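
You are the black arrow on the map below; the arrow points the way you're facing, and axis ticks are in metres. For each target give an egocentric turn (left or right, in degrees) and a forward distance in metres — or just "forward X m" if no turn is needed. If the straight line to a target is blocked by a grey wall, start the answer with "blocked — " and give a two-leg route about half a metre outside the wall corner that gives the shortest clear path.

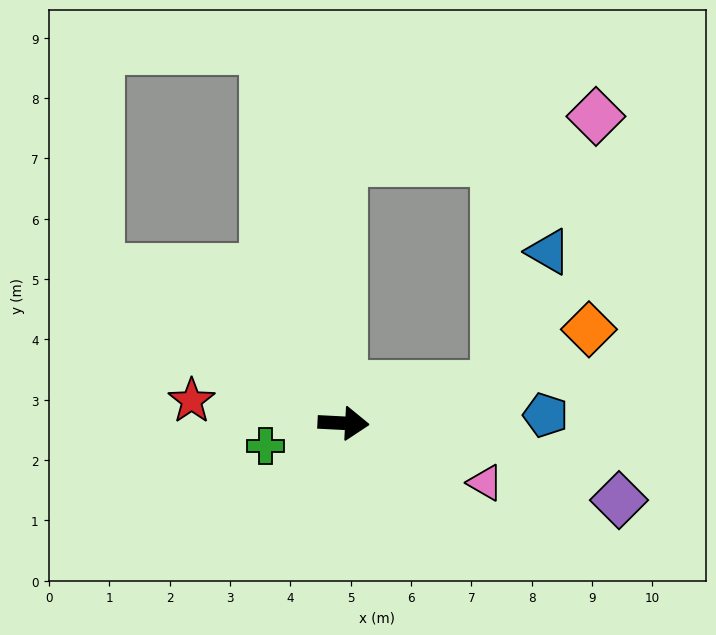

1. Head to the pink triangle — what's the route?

turn right 20°, forward 2.5 m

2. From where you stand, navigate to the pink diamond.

blocked — turn left 93°, forward 4.3 m, then turn right 80°, forward 4.3 m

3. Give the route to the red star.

turn left 175°, forward 2.5 m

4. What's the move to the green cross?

turn right 161°, forward 1.3 m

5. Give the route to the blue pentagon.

turn left 5°, forward 3.4 m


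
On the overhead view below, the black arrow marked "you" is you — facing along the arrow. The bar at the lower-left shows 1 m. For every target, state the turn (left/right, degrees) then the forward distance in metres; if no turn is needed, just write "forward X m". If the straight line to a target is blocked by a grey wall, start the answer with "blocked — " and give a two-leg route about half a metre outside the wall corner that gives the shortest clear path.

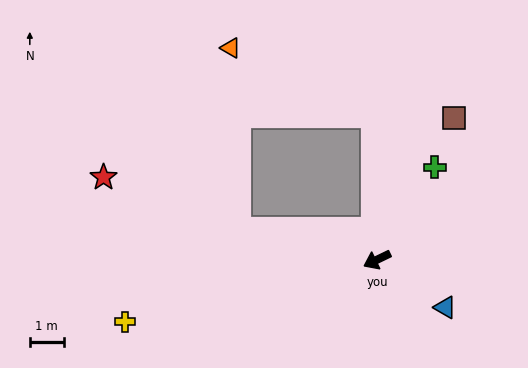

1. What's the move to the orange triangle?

blocked — turn right 115°, forward 4.3 m, then turn left 65°, forward 4.7 m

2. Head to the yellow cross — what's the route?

turn right 12°, forward 7.6 m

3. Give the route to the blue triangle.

turn left 119°, forward 2.4 m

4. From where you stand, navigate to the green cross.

turn right 148°, forward 3.2 m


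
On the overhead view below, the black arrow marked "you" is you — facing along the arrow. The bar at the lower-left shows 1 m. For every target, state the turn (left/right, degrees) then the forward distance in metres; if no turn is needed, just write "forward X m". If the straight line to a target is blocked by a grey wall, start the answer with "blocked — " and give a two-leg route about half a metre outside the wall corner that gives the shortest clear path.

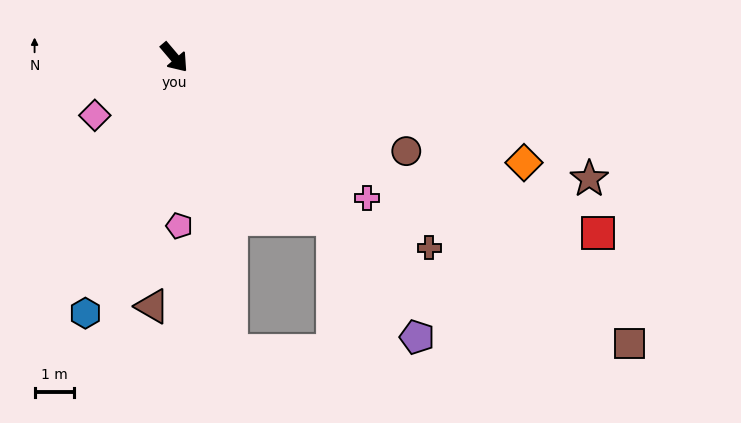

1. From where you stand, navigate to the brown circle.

turn left 28°, forward 6.4 m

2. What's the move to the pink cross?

turn left 14°, forward 6.1 m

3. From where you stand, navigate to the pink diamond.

turn right 94°, forward 2.5 m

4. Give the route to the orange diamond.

turn left 33°, forward 9.3 m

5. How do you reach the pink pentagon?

turn right 39°, forward 4.3 m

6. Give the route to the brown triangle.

turn right 45°, forward 6.4 m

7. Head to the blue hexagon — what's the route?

turn right 59°, forward 6.9 m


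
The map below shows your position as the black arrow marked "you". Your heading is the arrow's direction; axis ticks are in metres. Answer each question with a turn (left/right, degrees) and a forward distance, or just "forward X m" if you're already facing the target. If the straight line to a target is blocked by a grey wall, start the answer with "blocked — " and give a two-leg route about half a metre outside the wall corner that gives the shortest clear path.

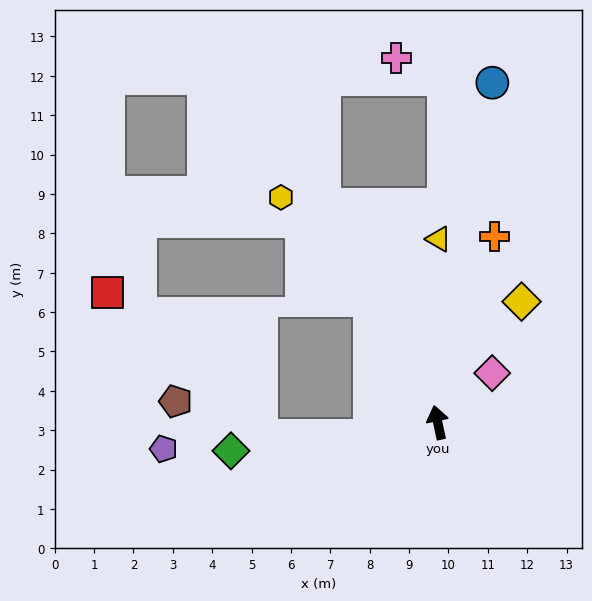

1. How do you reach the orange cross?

turn right 29°, forward 4.9 m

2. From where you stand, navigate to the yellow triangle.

turn right 12°, forward 4.7 m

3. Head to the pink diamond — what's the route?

turn right 60°, forward 1.9 m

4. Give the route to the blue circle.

turn right 21°, forward 8.7 m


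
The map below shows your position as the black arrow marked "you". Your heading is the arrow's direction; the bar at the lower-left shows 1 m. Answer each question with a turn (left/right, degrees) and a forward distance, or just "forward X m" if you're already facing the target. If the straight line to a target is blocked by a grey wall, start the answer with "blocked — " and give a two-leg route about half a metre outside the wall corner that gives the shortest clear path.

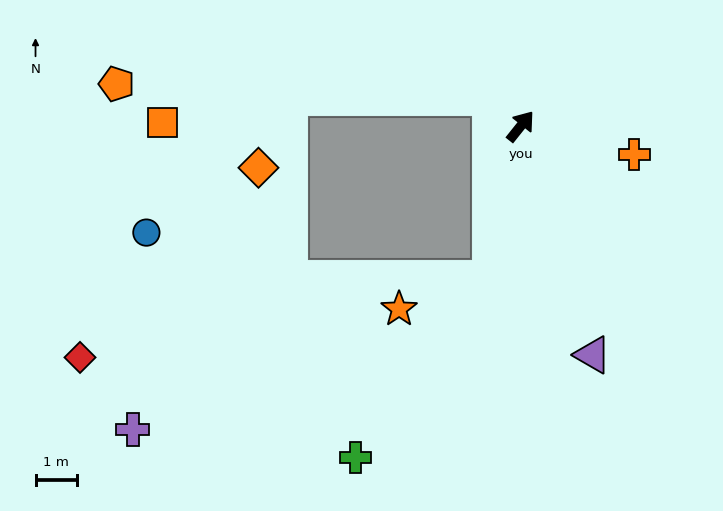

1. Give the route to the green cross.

blocked — turn right 153°, forward 3.7 m, then turn right 25°, forward 5.4 m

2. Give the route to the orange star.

blocked — turn right 153°, forward 3.7 m, then turn right 59°, forward 2.3 m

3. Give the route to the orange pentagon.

blocked — turn left 86°, forward 1.0 m, then turn left 40°, forward 9.0 m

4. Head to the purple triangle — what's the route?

turn right 124°, forward 5.8 m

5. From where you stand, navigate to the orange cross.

turn right 66°, forward 2.8 m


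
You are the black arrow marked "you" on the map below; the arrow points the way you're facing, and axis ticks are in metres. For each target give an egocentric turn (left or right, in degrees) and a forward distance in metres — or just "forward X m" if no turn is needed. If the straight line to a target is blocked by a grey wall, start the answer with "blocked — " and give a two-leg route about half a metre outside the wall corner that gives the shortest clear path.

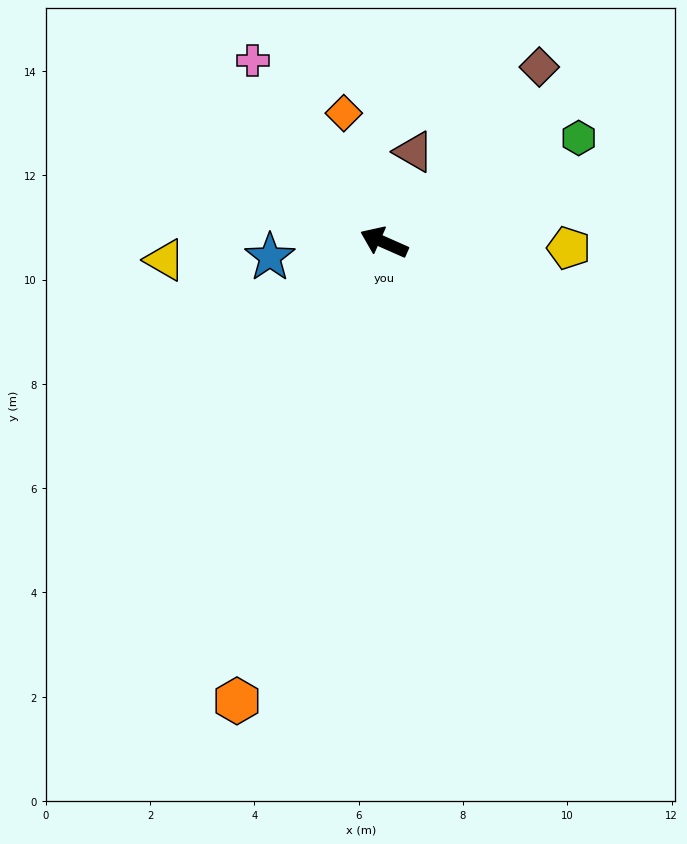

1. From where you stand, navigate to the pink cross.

turn right 30°, forward 4.3 m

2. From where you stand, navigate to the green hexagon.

turn right 128°, forward 4.2 m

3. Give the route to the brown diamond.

turn right 108°, forward 4.5 m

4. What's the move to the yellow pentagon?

turn right 158°, forward 3.5 m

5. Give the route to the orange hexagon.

turn left 96°, forward 9.2 m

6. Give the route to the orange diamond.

turn right 49°, forward 2.6 m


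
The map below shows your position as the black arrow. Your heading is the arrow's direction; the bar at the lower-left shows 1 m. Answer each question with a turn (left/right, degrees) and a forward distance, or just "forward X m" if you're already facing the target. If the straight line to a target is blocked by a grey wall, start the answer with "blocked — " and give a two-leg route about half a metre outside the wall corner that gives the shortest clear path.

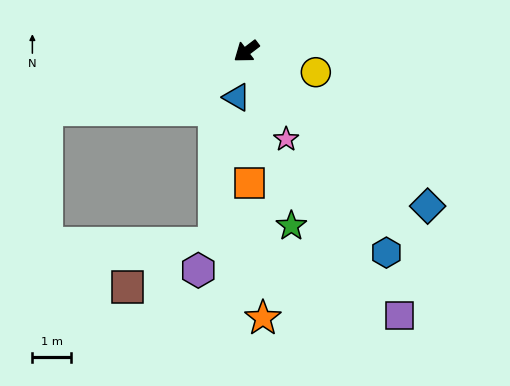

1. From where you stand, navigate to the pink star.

turn left 77°, forward 2.5 m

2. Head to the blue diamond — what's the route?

turn left 102°, forward 6.2 m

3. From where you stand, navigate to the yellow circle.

turn left 126°, forward 1.9 m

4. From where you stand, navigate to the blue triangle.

turn left 41°, forward 1.2 m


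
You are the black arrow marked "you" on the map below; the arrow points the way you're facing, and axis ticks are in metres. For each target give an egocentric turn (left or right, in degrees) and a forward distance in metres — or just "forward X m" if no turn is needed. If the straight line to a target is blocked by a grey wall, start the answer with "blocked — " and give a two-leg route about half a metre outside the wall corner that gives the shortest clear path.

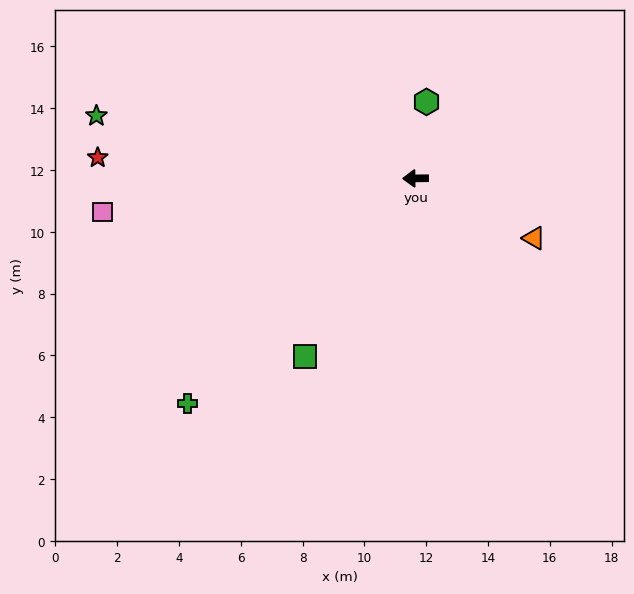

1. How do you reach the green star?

turn right 12°, forward 10.5 m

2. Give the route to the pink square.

turn left 5°, forward 10.2 m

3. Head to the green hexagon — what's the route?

turn right 99°, forward 2.5 m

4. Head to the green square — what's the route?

turn left 58°, forward 6.8 m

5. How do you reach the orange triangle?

turn left 153°, forward 4.3 m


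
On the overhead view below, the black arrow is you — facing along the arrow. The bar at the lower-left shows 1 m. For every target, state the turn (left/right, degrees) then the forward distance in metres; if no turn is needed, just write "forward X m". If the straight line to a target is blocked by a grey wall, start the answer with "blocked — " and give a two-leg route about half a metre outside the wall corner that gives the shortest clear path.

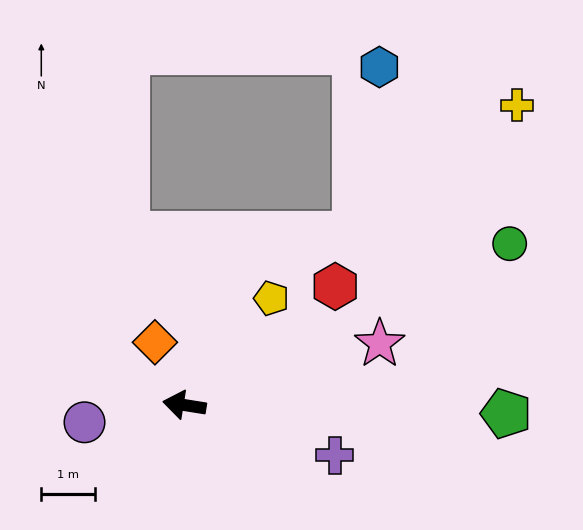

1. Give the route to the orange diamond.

turn right 56°, forward 1.3 m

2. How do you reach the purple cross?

turn left 171°, forward 3.0 m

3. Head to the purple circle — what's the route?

turn left 19°, forward 1.9 m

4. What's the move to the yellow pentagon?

turn right 120°, forward 2.6 m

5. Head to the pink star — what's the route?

turn right 153°, forward 3.8 m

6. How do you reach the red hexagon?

turn right 133°, forward 3.6 m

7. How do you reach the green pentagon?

turn right 172°, forward 6.0 m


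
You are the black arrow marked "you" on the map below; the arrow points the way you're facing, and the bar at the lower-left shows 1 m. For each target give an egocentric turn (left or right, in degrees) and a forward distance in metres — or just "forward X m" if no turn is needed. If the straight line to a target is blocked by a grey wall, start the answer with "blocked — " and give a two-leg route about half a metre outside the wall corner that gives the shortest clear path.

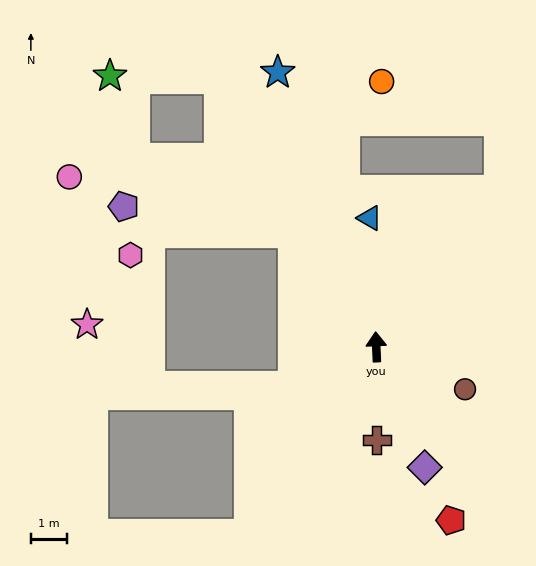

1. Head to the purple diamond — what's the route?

turn right 161°, forward 3.6 m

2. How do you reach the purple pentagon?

blocked — turn left 33°, forward 3.9 m, then turn left 46°, forward 4.7 m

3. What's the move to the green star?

blocked — turn left 28°, forward 8.5 m, then turn left 58°, forward 3.0 m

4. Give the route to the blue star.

turn left 17°, forward 8.0 m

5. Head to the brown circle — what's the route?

turn right 118°, forward 2.7 m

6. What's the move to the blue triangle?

forward 3.5 m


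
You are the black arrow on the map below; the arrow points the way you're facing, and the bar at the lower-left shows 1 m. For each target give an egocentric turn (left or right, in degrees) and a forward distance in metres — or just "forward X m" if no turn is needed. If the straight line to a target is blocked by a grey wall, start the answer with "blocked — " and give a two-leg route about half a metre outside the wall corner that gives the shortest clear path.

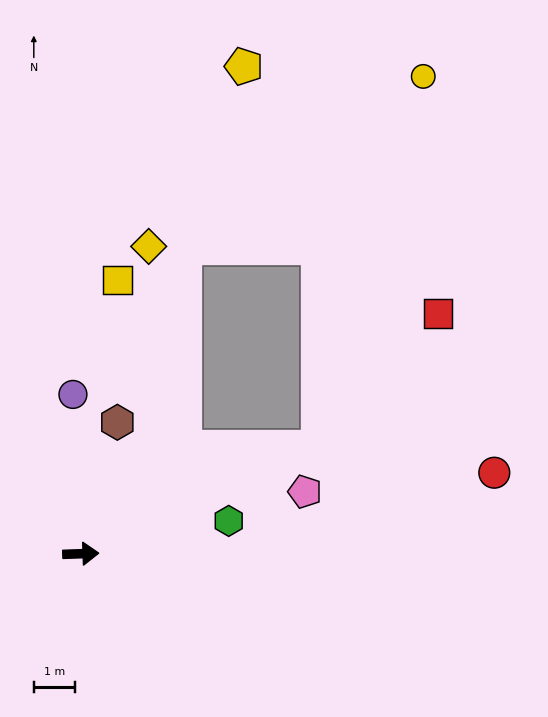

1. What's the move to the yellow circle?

blocked — turn left 22°, forward 6.3 m, then turn left 50°, forward 9.3 m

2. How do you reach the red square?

blocked — turn left 22°, forward 6.3 m, then turn left 24°, forward 4.3 m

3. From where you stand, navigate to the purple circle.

turn left 91°, forward 3.8 m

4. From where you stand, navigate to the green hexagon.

turn left 11°, forward 3.6 m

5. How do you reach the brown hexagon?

turn left 73°, forward 3.3 m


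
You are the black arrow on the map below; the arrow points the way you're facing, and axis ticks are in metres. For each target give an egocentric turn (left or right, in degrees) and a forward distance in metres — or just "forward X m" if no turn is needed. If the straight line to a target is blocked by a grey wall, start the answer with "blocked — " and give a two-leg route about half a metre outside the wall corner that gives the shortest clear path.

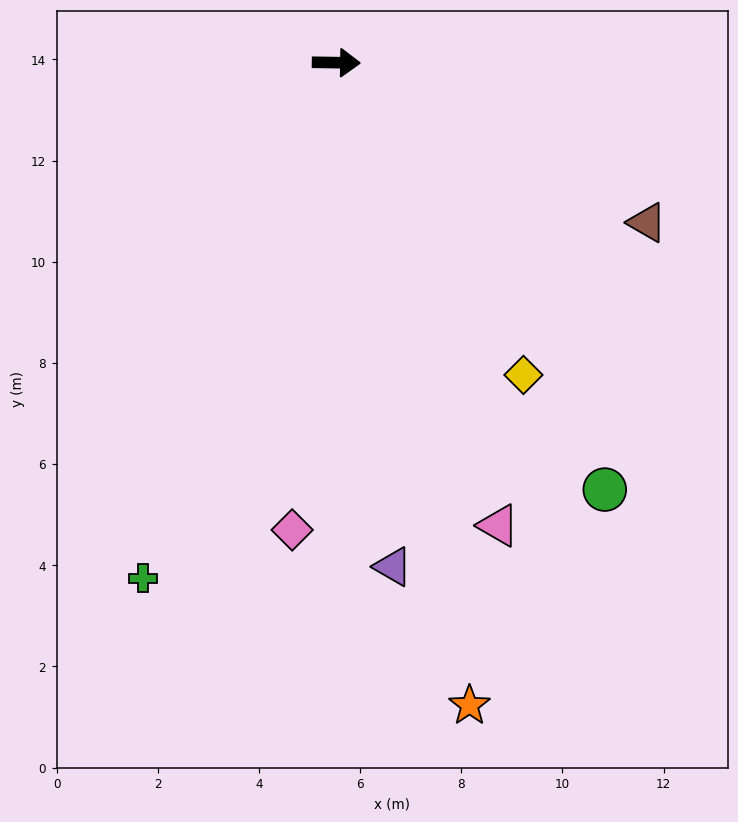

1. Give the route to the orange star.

turn right 77°, forward 13.0 m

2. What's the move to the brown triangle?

turn right 26°, forward 6.9 m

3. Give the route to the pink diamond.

turn right 94°, forward 9.3 m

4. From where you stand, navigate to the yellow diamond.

turn right 58°, forward 7.2 m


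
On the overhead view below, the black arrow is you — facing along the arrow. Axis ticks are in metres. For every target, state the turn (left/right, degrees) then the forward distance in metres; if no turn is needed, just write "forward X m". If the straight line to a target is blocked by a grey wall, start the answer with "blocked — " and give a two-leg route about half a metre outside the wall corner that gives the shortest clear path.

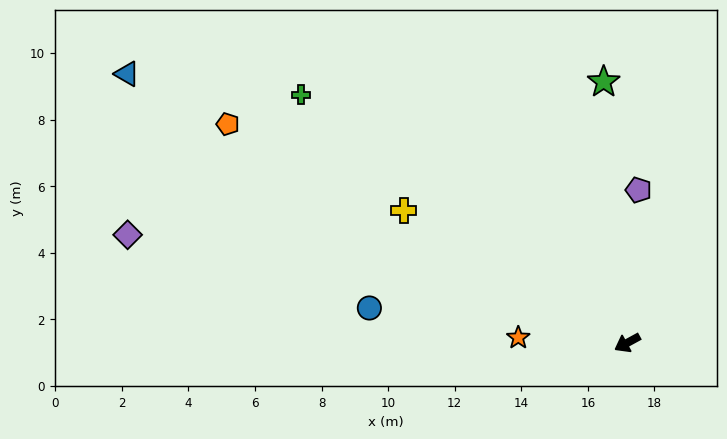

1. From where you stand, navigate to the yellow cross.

turn right 59°, forward 7.8 m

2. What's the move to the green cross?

turn right 66°, forward 12.3 m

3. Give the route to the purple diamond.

turn right 41°, forward 15.4 m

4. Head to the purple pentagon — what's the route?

turn right 123°, forward 4.6 m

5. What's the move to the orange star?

turn right 31°, forward 3.3 m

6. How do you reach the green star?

turn right 113°, forward 7.9 m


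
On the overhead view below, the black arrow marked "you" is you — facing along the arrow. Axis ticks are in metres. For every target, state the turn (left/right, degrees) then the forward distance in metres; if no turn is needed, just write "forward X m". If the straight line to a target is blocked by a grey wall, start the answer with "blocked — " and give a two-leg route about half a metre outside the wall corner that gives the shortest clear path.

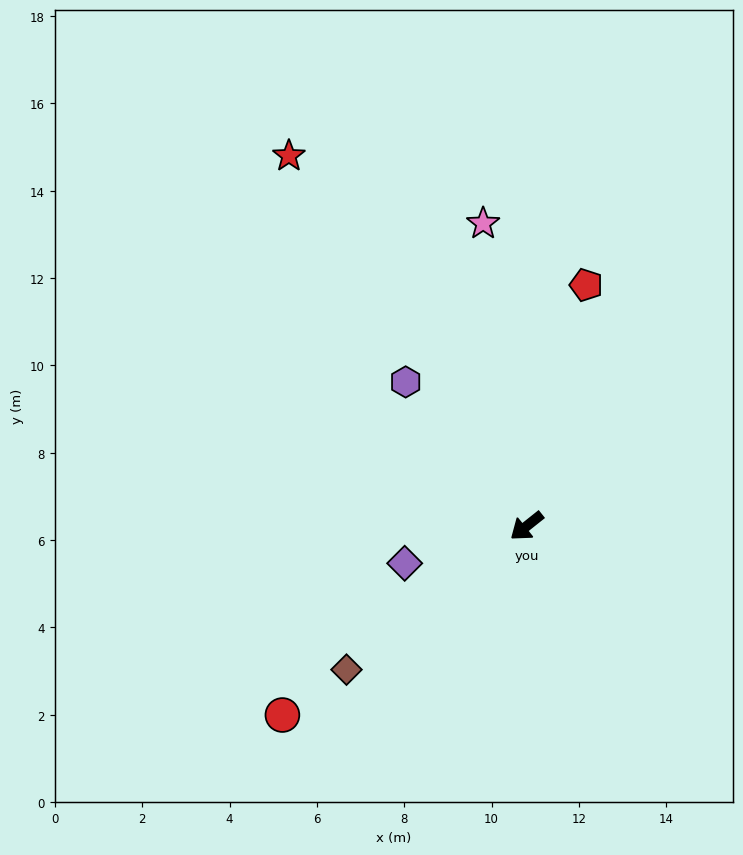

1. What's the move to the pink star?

turn right 120°, forward 7.0 m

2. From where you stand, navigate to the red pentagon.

turn right 142°, forward 5.7 m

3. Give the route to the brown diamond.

forward 5.3 m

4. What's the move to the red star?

turn right 96°, forward 10.1 m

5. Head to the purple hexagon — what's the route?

turn right 89°, forward 4.3 m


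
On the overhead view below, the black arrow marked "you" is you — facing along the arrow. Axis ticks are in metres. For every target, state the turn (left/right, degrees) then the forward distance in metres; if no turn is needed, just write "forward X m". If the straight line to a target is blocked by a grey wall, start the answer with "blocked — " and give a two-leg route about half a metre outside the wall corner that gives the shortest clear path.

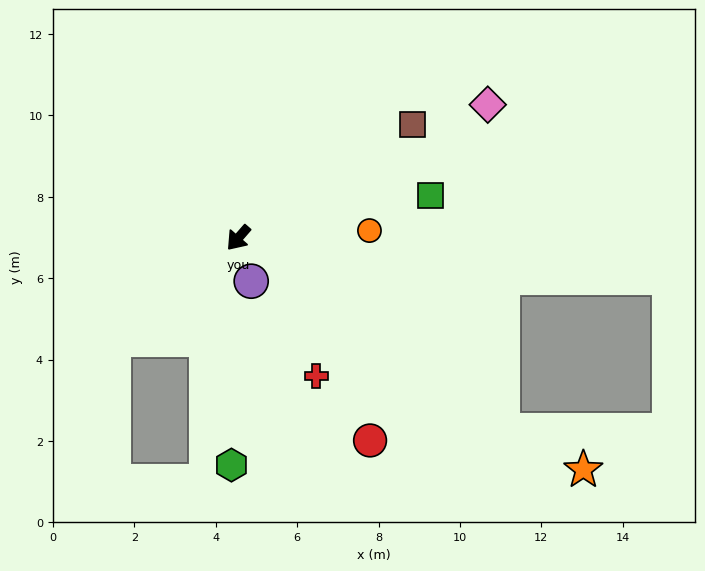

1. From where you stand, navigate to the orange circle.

turn left 134°, forward 3.2 m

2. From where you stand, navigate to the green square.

turn left 143°, forward 4.8 m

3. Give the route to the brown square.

turn left 164°, forward 5.1 m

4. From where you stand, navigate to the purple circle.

turn left 58°, forward 1.1 m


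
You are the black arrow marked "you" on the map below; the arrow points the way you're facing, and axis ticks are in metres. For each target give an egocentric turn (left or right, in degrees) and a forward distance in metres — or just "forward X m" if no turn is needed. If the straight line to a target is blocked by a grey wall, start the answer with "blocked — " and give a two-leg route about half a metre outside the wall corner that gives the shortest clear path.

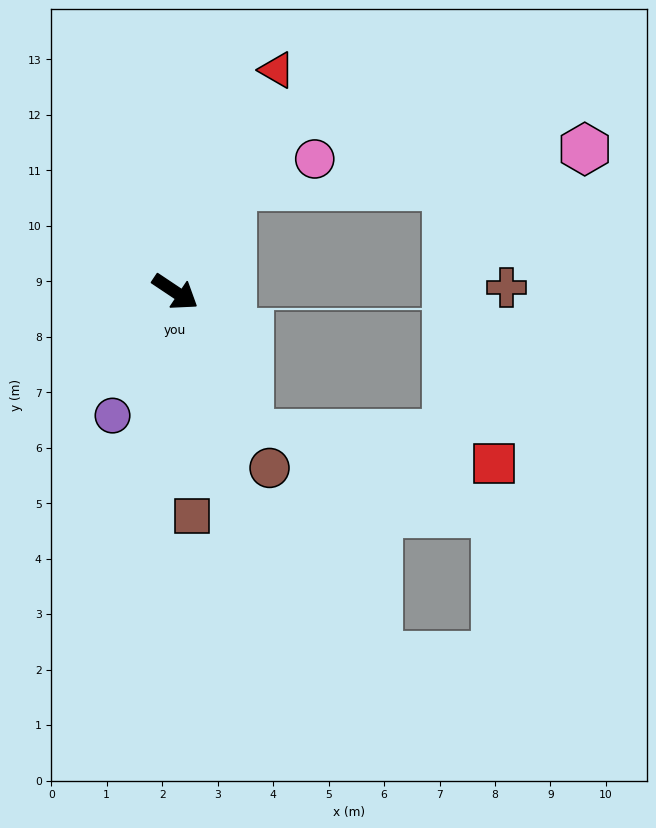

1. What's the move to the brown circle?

turn right 28°, forward 3.6 m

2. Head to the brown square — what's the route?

turn right 52°, forward 4.1 m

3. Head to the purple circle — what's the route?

turn right 83°, forward 2.5 m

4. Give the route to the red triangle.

turn left 99°, forward 4.4 m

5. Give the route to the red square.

blocked — turn right 28°, forward 2.9 m, then turn left 55°, forward 4.4 m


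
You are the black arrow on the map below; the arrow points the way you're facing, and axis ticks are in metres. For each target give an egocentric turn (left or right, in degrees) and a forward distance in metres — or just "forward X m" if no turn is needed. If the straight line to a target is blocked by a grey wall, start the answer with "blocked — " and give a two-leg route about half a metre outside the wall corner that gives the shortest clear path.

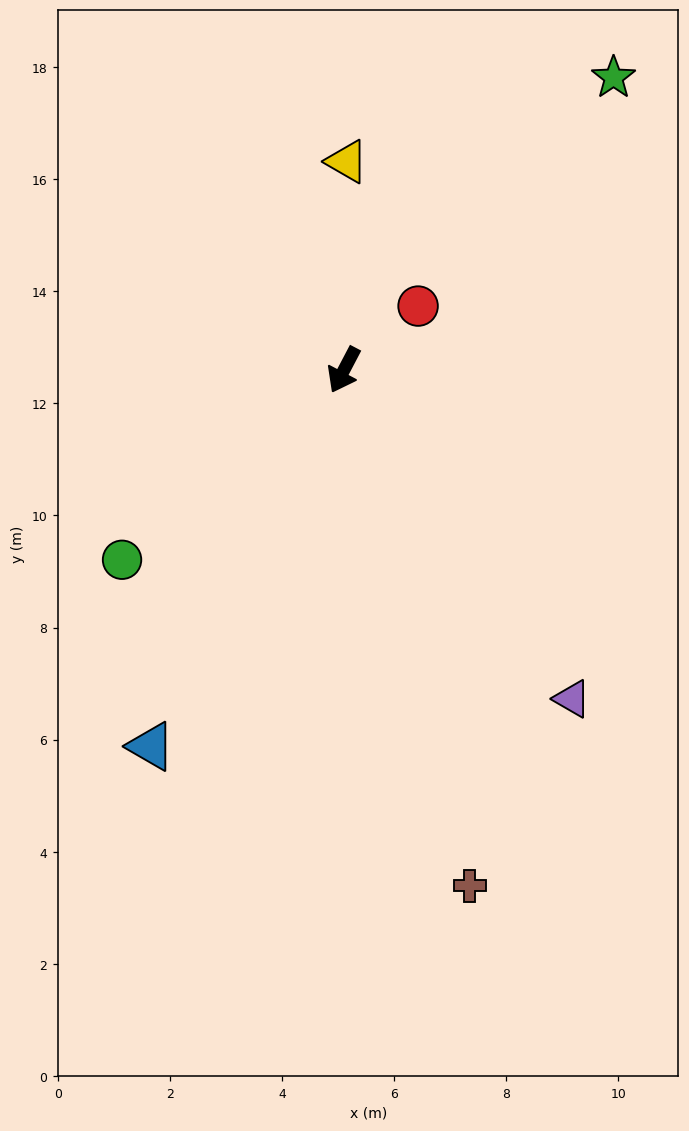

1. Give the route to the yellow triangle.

turn right 153°, forward 3.7 m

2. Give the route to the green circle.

turn right 22°, forward 5.2 m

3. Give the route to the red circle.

turn left 158°, forward 1.7 m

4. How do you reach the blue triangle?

forward 7.6 m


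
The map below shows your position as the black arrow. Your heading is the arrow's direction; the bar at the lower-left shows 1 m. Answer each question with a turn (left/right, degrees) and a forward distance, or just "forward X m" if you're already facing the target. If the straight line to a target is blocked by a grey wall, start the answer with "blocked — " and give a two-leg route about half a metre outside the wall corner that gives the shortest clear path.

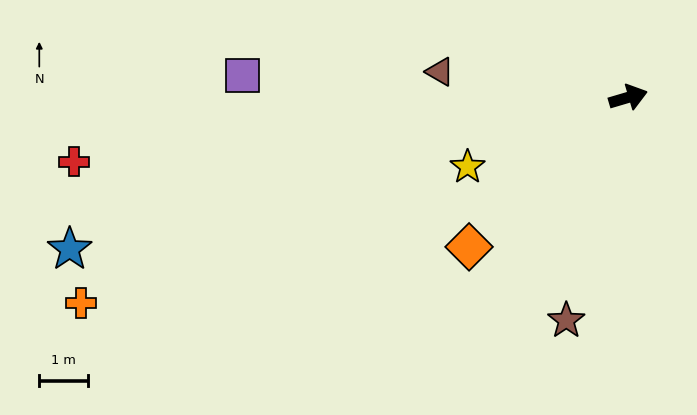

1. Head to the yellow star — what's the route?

turn right 173°, forward 3.6 m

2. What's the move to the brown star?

turn right 122°, forward 4.8 m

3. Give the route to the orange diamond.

turn right 153°, forward 4.5 m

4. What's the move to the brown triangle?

turn left 156°, forward 3.9 m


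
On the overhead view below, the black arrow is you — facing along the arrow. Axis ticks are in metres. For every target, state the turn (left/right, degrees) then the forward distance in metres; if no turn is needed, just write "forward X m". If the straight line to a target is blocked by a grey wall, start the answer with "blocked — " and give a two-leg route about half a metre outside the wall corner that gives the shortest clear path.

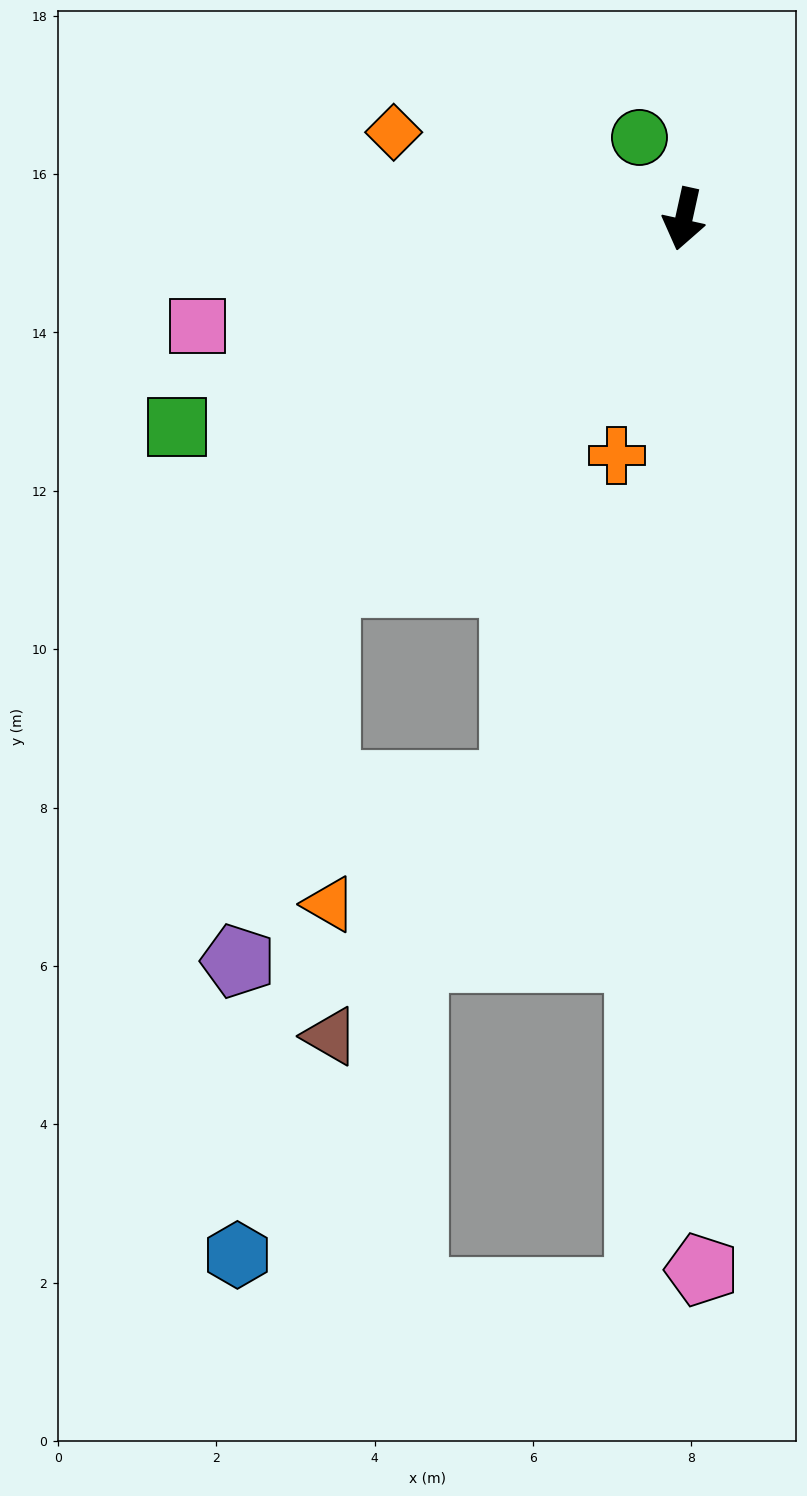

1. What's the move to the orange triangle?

blocked — turn right 32°, forward 6.4 m, then turn left 45°, forward 4.1 m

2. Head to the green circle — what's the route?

turn right 139°, forward 1.2 m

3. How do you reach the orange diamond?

turn right 94°, forward 3.8 m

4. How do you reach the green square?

turn right 55°, forward 6.9 m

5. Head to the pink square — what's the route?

turn right 65°, forward 6.3 m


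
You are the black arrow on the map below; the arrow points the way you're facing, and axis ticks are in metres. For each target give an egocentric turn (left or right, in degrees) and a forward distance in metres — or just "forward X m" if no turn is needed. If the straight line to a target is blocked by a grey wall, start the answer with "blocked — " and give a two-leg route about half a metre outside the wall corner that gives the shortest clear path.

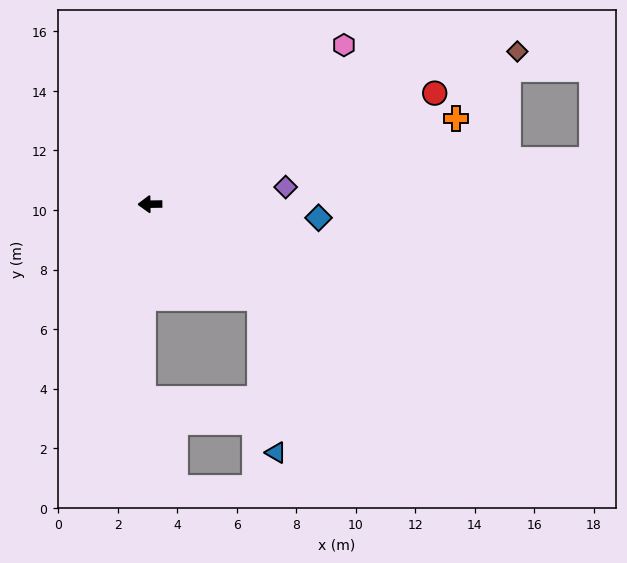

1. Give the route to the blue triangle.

blocked — turn left 138°, forward 4.8 m, then turn right 43°, forward 5.2 m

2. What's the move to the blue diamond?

turn left 175°, forward 5.7 m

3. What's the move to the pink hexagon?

turn right 141°, forward 8.4 m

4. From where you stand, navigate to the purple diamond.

turn right 174°, forward 4.6 m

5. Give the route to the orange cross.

turn right 165°, forward 10.7 m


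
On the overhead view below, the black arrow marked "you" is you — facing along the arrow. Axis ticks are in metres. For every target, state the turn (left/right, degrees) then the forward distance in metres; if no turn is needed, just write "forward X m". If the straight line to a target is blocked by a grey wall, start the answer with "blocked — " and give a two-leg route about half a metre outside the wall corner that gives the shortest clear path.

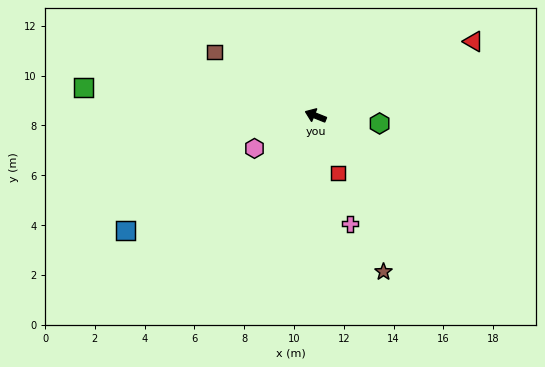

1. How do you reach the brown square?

turn right 10°, forward 4.8 m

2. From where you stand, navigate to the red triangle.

turn right 133°, forward 7.0 m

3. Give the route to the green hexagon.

turn right 165°, forward 2.6 m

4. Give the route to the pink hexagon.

turn left 50°, forward 2.8 m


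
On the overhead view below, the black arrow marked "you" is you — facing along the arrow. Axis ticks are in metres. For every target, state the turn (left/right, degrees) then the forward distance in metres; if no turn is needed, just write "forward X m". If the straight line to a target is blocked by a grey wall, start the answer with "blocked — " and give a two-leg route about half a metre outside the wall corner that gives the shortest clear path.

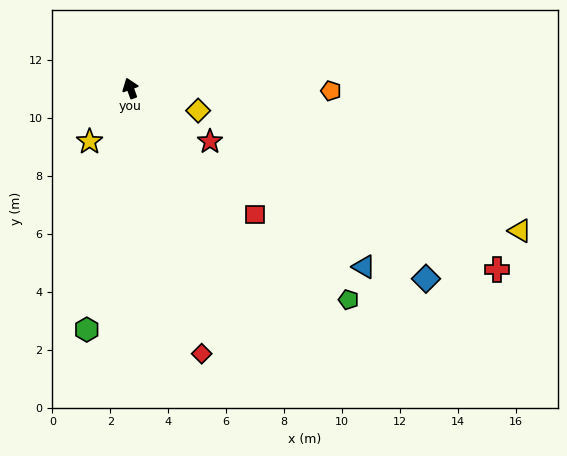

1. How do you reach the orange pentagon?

turn right 111°, forward 6.9 m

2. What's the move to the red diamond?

turn left 175°, forward 9.5 m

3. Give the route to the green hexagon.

turn left 150°, forward 8.5 m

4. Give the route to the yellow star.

turn left 123°, forward 2.3 m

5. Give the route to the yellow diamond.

turn right 128°, forward 2.5 m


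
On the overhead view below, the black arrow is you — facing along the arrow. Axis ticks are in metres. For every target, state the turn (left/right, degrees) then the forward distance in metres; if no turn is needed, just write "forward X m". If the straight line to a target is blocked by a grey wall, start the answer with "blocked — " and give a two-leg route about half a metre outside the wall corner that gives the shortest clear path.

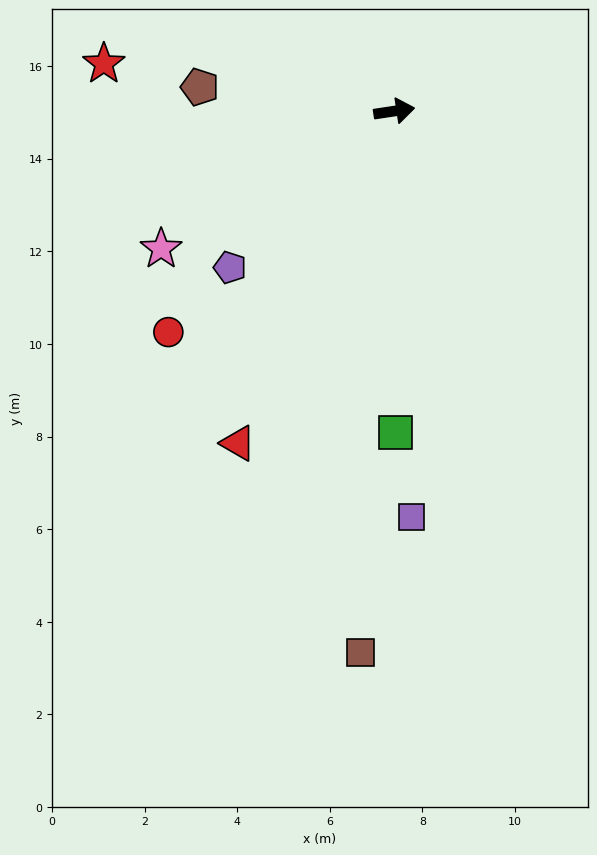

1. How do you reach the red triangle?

turn right 124°, forward 7.9 m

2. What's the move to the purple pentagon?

turn right 145°, forward 4.9 m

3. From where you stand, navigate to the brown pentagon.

turn left 164°, forward 4.2 m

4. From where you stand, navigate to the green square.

turn right 98°, forward 6.9 m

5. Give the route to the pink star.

turn right 158°, forward 5.8 m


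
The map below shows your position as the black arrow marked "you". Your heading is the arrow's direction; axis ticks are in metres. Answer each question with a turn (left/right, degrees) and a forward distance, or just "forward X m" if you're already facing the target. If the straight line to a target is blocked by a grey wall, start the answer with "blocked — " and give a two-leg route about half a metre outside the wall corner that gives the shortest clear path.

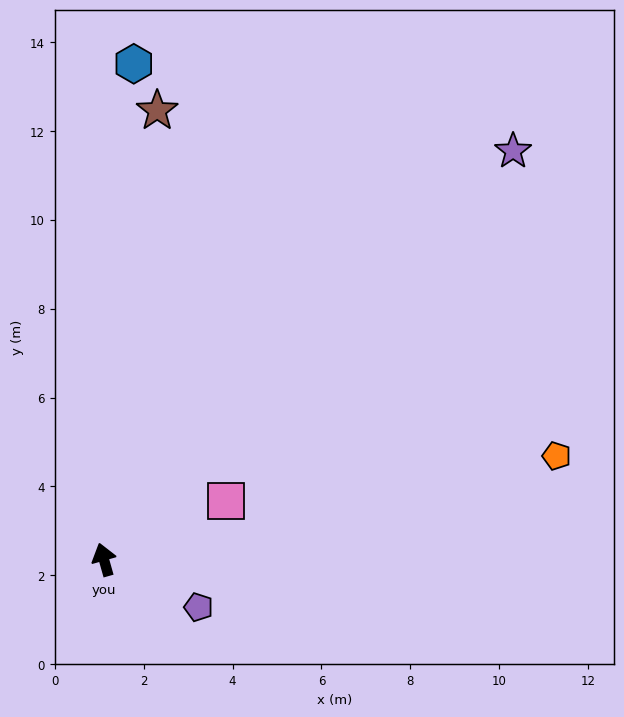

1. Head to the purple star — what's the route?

turn right 61°, forward 13.0 m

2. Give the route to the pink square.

turn right 80°, forward 3.1 m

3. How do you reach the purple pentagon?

turn right 133°, forward 2.4 m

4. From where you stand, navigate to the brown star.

turn right 23°, forward 10.2 m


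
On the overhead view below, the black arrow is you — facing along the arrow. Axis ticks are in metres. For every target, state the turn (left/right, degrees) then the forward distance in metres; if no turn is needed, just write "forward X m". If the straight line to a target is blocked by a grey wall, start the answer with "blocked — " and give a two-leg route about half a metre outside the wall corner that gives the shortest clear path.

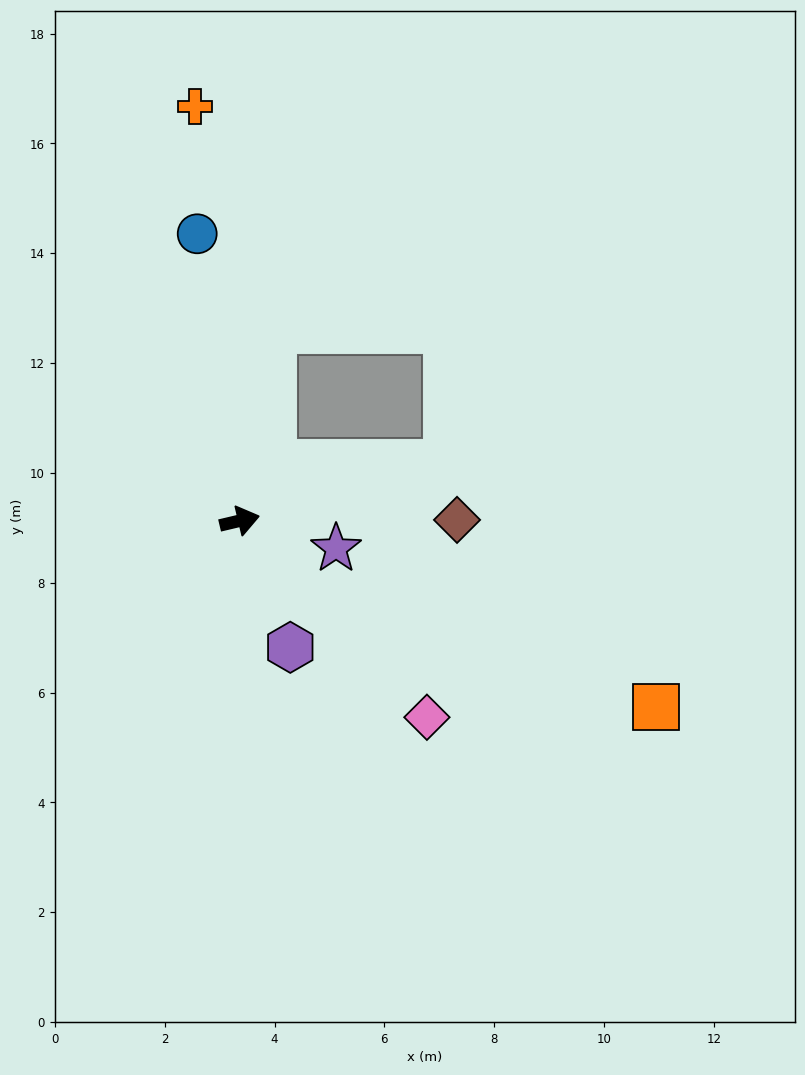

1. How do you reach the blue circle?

turn left 85°, forward 5.3 m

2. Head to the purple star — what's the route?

turn right 29°, forward 1.8 m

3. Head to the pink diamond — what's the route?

turn right 60°, forward 4.9 m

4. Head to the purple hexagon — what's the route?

turn right 81°, forward 2.5 m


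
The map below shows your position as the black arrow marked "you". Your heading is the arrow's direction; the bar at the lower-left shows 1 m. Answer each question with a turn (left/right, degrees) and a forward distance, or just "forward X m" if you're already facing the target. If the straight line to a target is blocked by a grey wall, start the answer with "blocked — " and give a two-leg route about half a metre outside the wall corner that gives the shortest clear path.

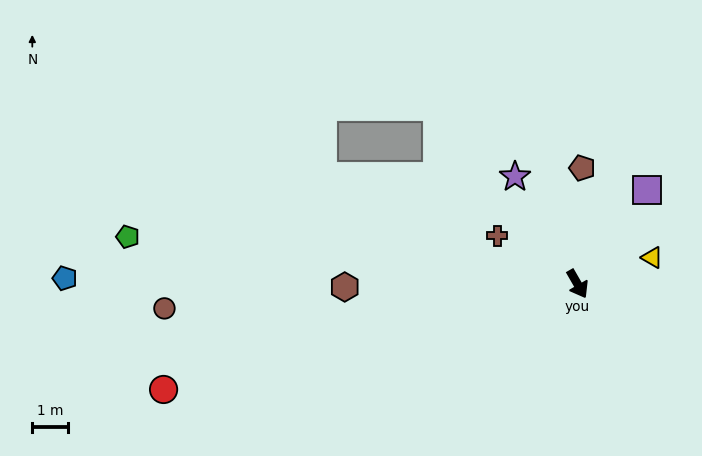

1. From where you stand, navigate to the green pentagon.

turn right 126°, forward 12.7 m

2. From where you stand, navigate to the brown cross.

turn right 151°, forward 2.6 m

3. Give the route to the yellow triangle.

turn left 80°, forward 2.2 m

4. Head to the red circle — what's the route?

turn right 106°, forward 12.0 m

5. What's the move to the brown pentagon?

turn left 148°, forward 3.3 m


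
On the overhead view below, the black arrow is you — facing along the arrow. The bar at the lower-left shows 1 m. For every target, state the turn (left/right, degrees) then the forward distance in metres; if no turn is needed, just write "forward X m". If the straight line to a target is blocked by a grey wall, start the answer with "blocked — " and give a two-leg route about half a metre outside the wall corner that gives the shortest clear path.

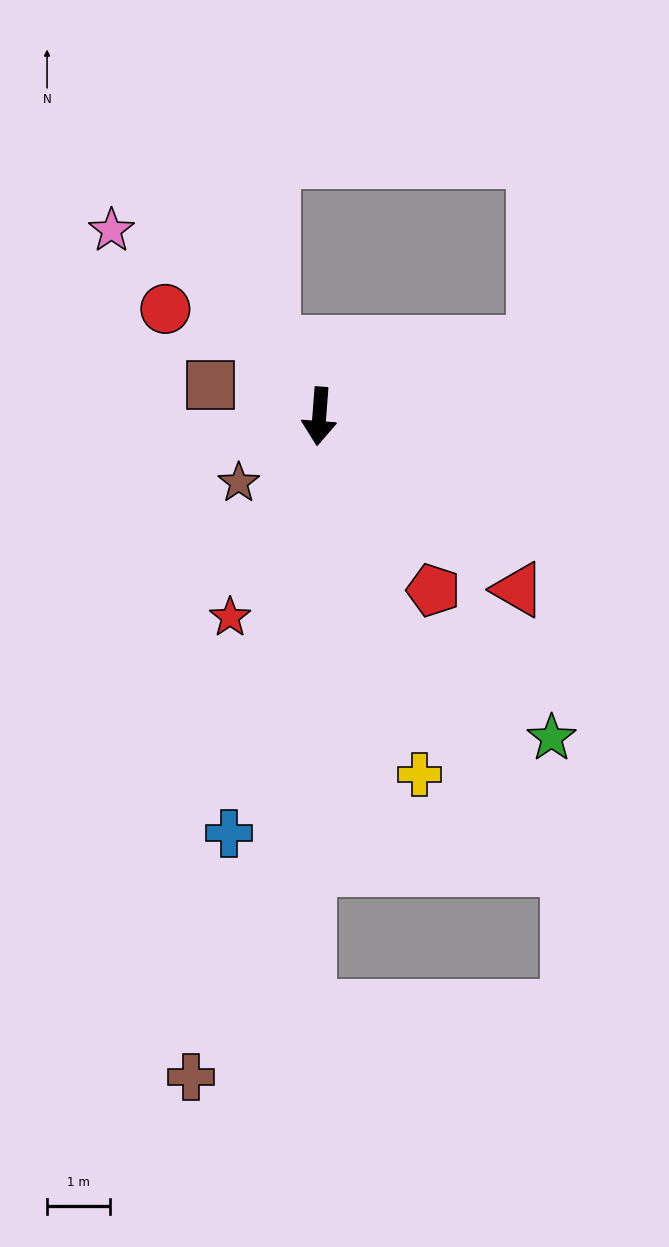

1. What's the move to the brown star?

turn right 46°, forward 1.7 m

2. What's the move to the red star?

turn right 20°, forward 3.5 m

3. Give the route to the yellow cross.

turn left 20°, forward 5.9 m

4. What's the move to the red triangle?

turn left 53°, forward 4.2 m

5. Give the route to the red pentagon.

turn left 38°, forward 3.3 m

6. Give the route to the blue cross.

turn right 8°, forward 6.8 m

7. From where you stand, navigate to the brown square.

turn right 102°, forward 1.8 m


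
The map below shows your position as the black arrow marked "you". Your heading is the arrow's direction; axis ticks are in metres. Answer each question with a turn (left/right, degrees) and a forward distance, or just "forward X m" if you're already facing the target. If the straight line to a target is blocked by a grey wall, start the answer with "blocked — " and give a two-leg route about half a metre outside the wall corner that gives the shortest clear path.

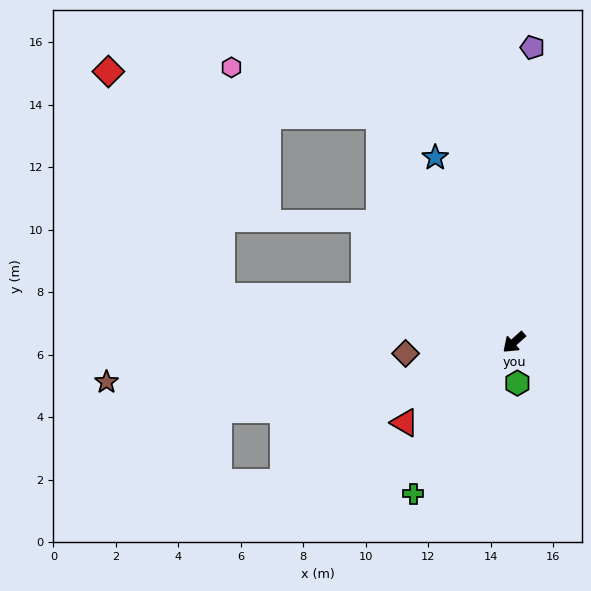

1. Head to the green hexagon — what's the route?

turn left 53°, forward 1.3 m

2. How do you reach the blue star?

turn right 109°, forward 6.4 m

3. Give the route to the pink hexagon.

blocked — turn right 101°, forward 8.4 m, then turn left 41°, forward 5.0 m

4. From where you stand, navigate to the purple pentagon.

turn right 136°, forward 9.5 m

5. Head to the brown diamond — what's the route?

turn right 36°, forward 3.5 m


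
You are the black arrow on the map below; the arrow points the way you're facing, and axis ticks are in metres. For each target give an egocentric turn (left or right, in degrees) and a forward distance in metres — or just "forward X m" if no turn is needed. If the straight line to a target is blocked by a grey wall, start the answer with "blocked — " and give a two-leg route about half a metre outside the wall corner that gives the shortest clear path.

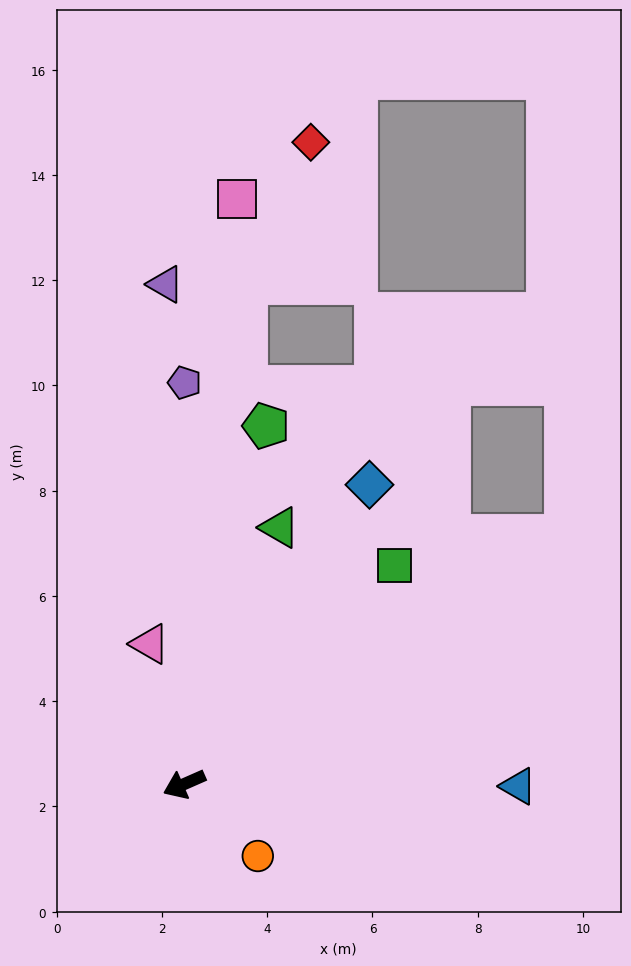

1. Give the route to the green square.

turn right 158°, forward 5.8 m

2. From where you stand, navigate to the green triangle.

turn right 134°, forward 5.2 m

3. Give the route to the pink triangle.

turn right 100°, forward 2.7 m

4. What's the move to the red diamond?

blocked — turn right 121°, forward 9.6 m, then turn right 18°, forward 2.9 m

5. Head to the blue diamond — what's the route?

turn right 145°, forward 6.7 m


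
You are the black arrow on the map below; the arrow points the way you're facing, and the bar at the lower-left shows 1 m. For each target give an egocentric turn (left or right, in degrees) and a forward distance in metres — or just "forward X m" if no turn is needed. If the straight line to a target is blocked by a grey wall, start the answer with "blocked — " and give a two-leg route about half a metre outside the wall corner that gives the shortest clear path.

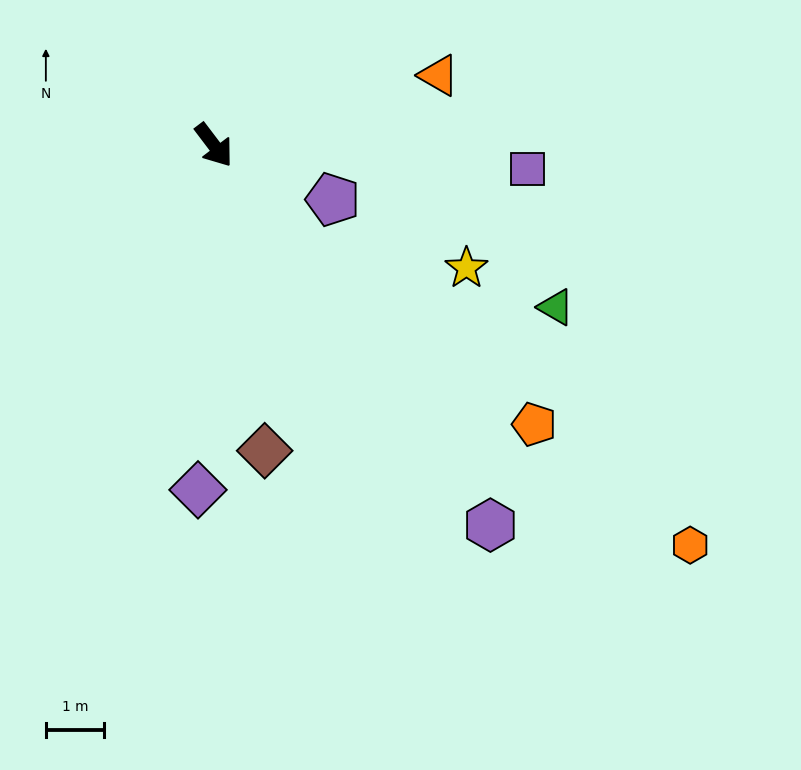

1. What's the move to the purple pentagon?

turn left 28°, forward 2.2 m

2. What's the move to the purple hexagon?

forward 8.1 m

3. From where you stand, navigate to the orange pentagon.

turn left 12°, forward 7.3 m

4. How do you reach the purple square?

turn left 48°, forward 5.4 m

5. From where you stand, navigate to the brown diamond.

turn right 28°, forward 5.3 m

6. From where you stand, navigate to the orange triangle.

turn left 70°, forward 4.1 m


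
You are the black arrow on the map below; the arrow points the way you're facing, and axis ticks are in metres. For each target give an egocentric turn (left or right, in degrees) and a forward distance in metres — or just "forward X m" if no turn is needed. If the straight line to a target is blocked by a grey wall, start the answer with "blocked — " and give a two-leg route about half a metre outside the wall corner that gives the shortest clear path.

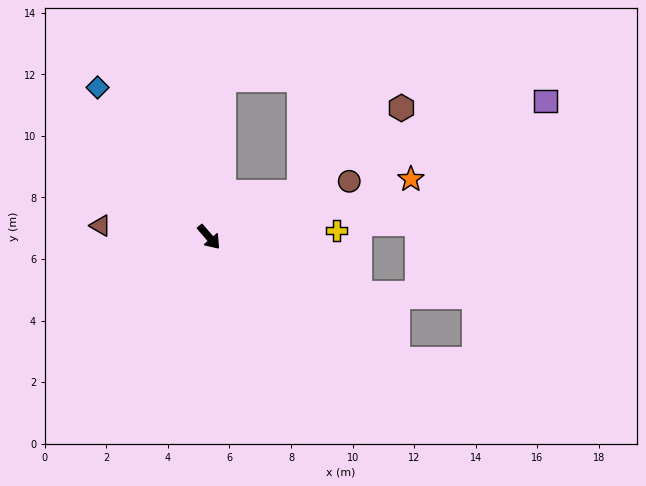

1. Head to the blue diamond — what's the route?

turn left 176°, forward 6.1 m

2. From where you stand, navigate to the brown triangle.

turn right 137°, forward 3.5 m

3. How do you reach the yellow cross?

turn left 52°, forward 4.1 m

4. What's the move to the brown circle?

turn left 71°, forward 4.9 m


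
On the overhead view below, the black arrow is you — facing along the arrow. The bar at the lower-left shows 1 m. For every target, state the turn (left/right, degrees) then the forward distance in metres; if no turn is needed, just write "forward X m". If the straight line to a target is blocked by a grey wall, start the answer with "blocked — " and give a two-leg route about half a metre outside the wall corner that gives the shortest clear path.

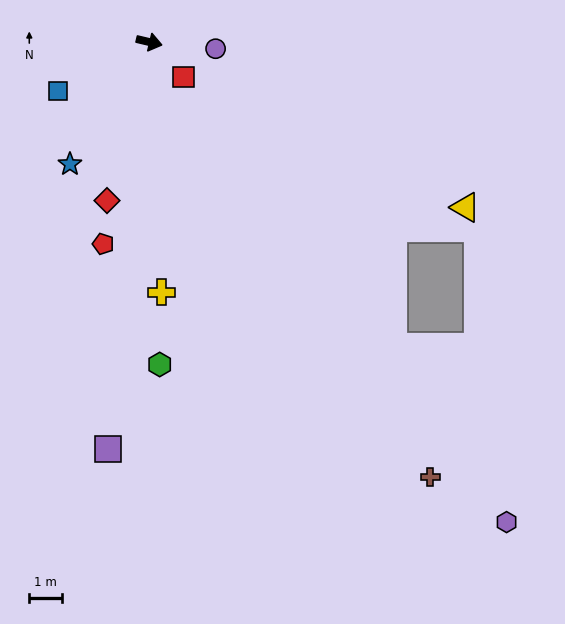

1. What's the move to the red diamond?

turn right 92°, forward 5.0 m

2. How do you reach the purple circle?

turn left 8°, forward 2.0 m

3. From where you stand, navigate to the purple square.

turn right 82°, forward 12.4 m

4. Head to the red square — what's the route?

turn right 32°, forward 1.5 m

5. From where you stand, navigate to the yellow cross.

turn right 74°, forward 7.6 m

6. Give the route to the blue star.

turn right 110°, forward 4.4 m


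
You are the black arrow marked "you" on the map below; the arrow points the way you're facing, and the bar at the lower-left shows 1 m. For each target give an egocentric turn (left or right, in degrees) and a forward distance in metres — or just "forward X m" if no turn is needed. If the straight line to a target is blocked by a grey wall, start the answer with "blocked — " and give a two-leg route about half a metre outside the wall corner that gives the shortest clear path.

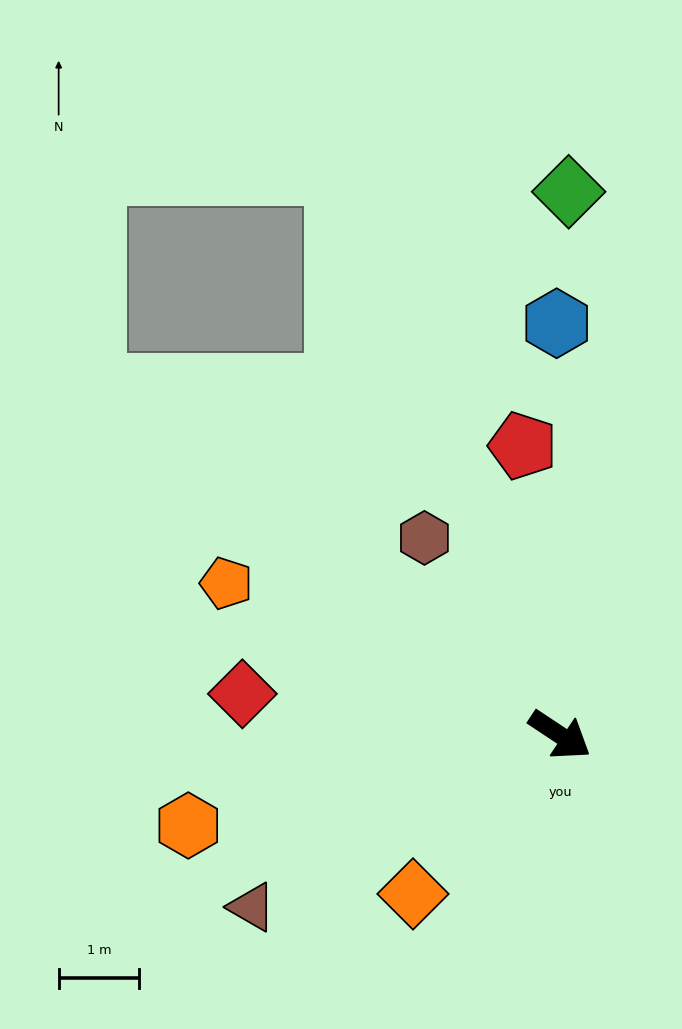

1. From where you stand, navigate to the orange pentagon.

turn right 171°, forward 4.5 m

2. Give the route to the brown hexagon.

turn left 158°, forward 3.0 m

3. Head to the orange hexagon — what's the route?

turn right 133°, forward 4.7 m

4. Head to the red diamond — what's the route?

turn right 154°, forward 4.0 m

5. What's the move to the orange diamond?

turn right 99°, forward 2.7 m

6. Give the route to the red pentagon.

turn left 131°, forward 3.6 m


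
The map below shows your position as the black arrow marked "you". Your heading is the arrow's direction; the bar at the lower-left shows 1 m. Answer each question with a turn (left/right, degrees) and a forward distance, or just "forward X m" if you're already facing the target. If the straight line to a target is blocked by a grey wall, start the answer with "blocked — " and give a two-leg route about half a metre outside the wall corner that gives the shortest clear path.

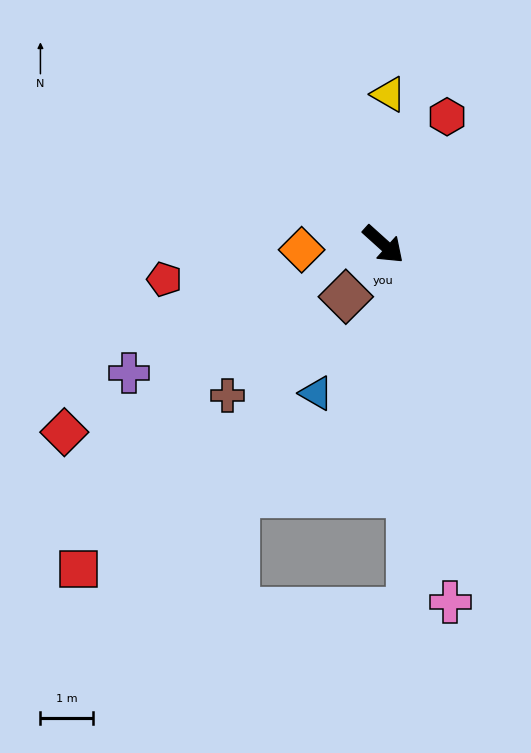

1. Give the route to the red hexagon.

turn left 105°, forward 2.7 m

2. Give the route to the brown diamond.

turn right 84°, forward 1.2 m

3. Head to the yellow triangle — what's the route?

turn left 130°, forward 2.9 m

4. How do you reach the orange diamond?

turn right 134°, forward 1.6 m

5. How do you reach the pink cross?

turn right 37°, forward 7.0 m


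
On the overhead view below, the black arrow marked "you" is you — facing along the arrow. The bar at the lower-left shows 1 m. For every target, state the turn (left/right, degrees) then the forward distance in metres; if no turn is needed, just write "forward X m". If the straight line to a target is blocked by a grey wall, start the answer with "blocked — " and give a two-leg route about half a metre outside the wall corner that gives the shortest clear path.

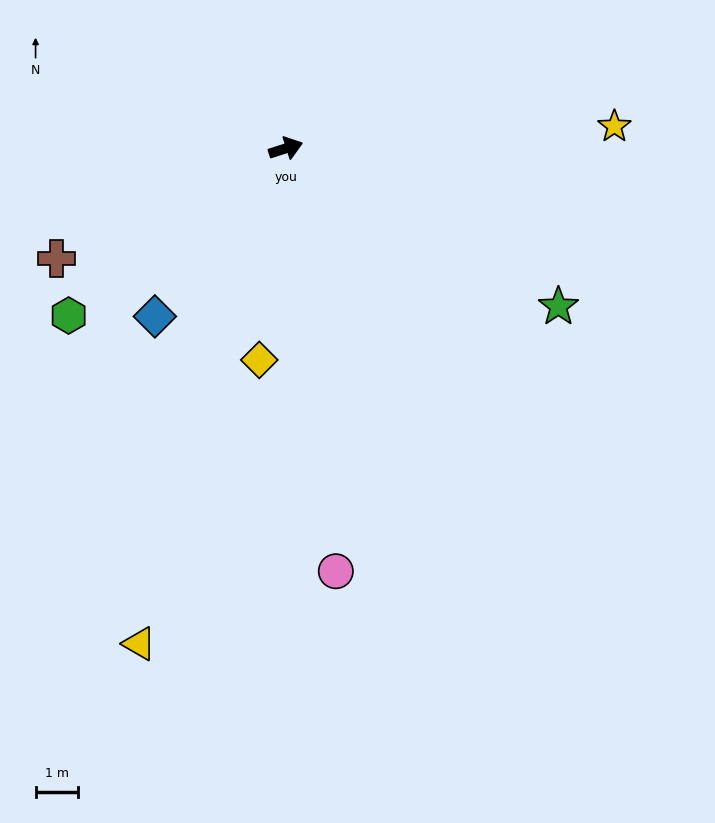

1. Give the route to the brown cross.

turn right 172°, forward 6.0 m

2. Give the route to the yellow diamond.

turn right 115°, forward 5.0 m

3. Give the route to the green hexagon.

turn right 160°, forward 6.4 m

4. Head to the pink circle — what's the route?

turn right 101°, forward 10.0 m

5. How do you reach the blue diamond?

turn right 146°, forward 5.0 m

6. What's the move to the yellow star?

turn right 14°, forward 7.7 m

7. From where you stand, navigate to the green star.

turn right 48°, forward 7.4 m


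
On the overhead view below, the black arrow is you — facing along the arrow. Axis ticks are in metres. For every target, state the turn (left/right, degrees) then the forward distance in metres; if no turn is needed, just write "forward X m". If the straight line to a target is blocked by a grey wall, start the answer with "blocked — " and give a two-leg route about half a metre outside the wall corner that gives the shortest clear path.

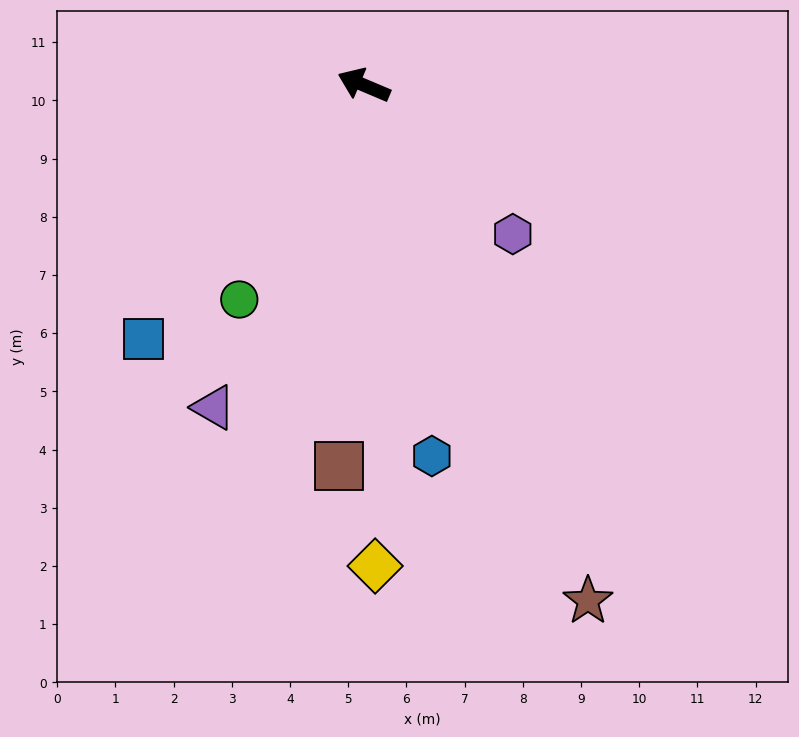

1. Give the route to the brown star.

turn left 136°, forward 9.7 m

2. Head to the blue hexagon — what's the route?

turn left 123°, forward 6.5 m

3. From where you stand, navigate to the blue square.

turn left 72°, forward 5.8 m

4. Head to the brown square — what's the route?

turn left 109°, forward 6.6 m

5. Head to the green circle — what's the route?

turn left 83°, forward 4.3 m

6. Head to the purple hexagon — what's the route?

turn left 158°, forward 3.6 m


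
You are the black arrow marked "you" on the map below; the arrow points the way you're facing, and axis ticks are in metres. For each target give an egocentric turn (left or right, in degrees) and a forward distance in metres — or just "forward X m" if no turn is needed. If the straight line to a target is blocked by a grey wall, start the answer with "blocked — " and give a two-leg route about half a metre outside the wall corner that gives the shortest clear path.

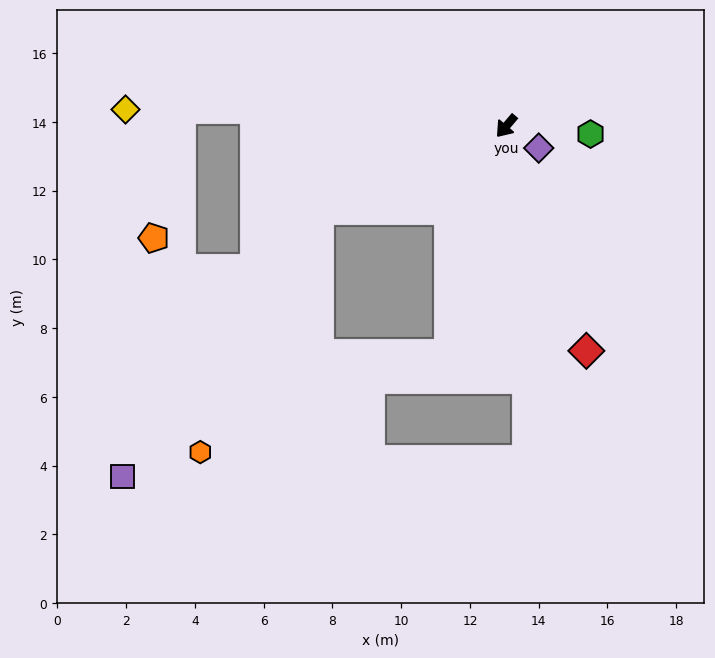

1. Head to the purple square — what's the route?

blocked — turn right 25°, forward 6.0 m, then turn left 29°, forward 9.6 m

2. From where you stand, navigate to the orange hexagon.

blocked — turn right 25°, forward 6.0 m, then turn left 39°, forward 7.8 m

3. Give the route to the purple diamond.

turn left 96°, forward 1.1 m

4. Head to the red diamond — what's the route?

turn left 60°, forward 6.9 m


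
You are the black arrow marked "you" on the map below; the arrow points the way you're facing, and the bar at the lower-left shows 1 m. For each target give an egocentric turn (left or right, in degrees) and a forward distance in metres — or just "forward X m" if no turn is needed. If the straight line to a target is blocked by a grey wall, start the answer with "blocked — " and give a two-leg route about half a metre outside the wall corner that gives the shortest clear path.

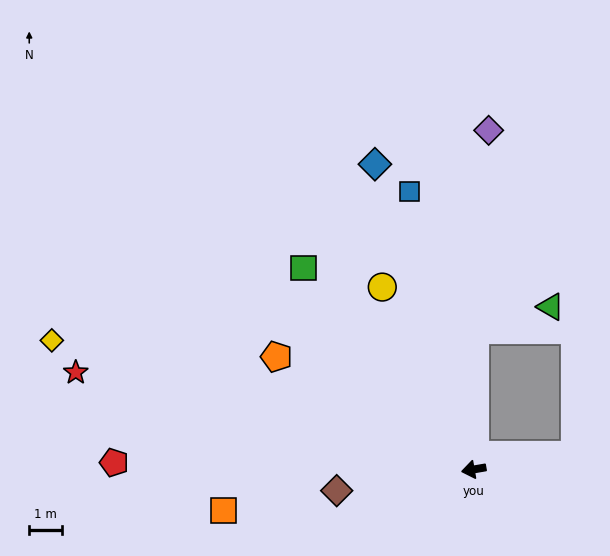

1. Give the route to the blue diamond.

turn right 82°, forward 9.8 m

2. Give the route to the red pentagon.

turn right 11°, forward 11.0 m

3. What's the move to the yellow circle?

turn right 73°, forward 6.2 m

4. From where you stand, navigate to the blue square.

turn right 87°, forward 8.7 m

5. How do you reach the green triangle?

blocked — turn right 101°, forward 4.2 m, then turn right 71°, forward 2.4 m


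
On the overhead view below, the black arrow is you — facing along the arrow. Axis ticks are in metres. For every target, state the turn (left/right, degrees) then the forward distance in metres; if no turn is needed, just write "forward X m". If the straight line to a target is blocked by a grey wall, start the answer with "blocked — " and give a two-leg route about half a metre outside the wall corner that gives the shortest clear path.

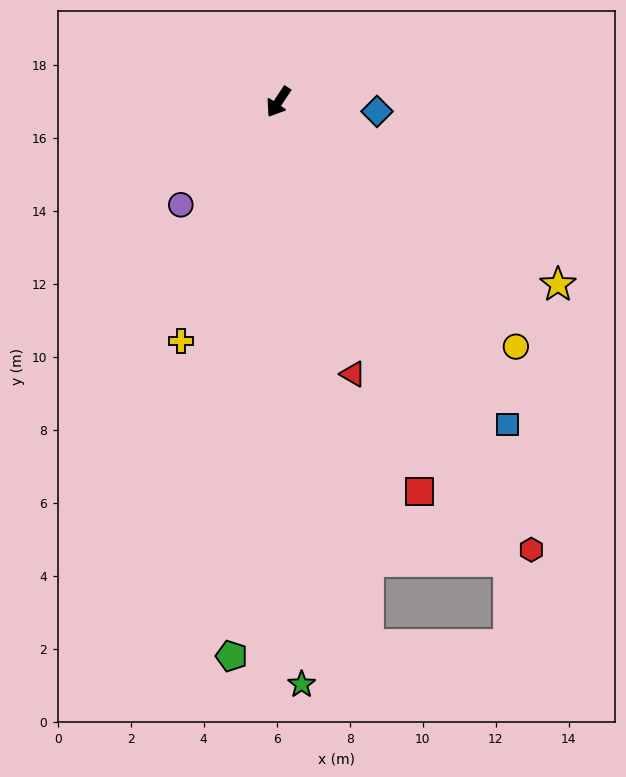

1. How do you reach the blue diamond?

turn left 118°, forward 2.7 m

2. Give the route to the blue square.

turn left 69°, forward 10.8 m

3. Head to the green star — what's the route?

turn left 36°, forward 16.0 m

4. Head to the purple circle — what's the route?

turn right 10°, forward 3.9 m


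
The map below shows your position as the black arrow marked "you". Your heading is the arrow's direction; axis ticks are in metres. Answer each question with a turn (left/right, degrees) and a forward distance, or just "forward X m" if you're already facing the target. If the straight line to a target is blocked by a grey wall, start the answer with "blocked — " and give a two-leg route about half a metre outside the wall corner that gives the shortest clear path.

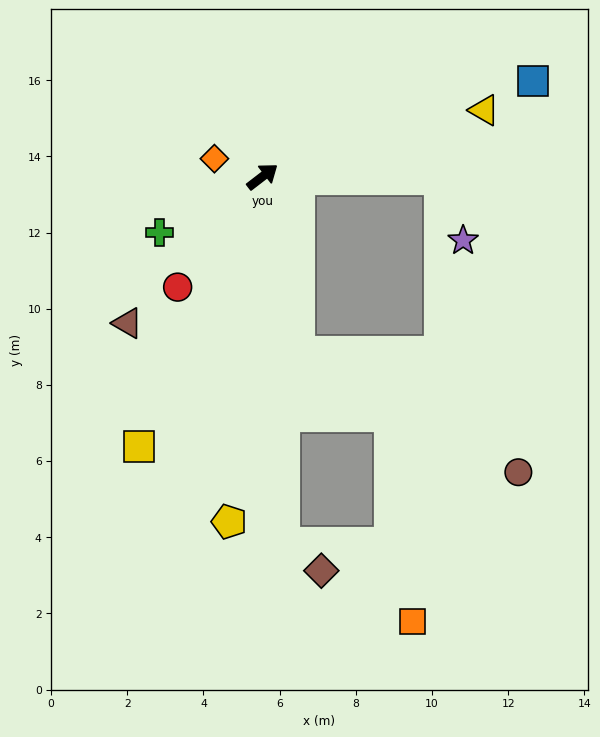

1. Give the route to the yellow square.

turn right 152°, forward 7.8 m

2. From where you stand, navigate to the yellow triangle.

turn right 21°, forward 6.1 m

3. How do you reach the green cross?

turn left 171°, forward 3.1 m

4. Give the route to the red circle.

turn right 165°, forward 3.7 m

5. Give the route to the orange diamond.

turn left 122°, forward 1.3 m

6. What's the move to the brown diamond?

blocked — turn right 124°, forward 9.7 m, then turn left 50°, forward 1.2 m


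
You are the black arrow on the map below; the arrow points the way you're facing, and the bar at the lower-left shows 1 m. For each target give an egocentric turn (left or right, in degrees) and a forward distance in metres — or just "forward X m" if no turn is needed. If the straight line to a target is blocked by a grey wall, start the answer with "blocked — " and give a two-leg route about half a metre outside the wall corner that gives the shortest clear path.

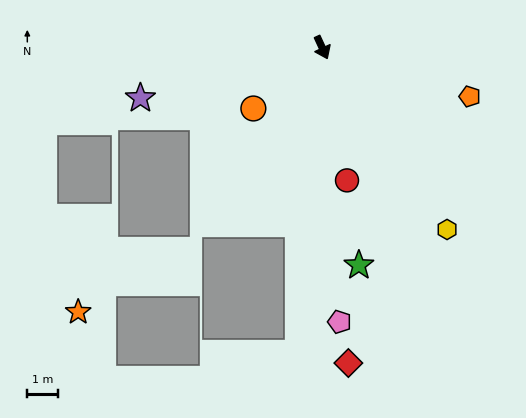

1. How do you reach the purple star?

turn right 99°, forward 6.2 m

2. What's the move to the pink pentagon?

turn right 21°, forward 9.0 m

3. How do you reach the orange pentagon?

turn left 47°, forward 5.1 m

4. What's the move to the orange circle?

turn right 73°, forward 3.0 m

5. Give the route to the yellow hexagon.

turn left 10°, forward 7.2 m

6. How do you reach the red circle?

turn right 14°, forward 4.4 m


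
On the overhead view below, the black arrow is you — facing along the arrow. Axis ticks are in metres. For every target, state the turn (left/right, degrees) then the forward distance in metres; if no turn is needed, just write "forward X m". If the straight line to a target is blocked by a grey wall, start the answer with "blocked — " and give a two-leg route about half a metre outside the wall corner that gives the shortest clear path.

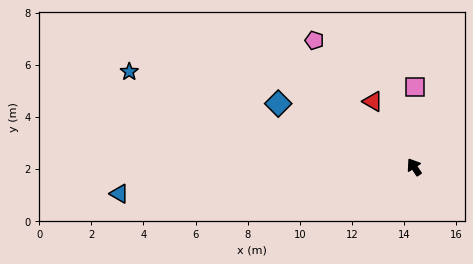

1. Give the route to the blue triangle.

turn left 62°, forward 11.4 m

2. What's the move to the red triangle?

forward 3.0 m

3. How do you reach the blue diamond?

turn left 31°, forward 5.8 m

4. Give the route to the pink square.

turn right 34°, forward 3.1 m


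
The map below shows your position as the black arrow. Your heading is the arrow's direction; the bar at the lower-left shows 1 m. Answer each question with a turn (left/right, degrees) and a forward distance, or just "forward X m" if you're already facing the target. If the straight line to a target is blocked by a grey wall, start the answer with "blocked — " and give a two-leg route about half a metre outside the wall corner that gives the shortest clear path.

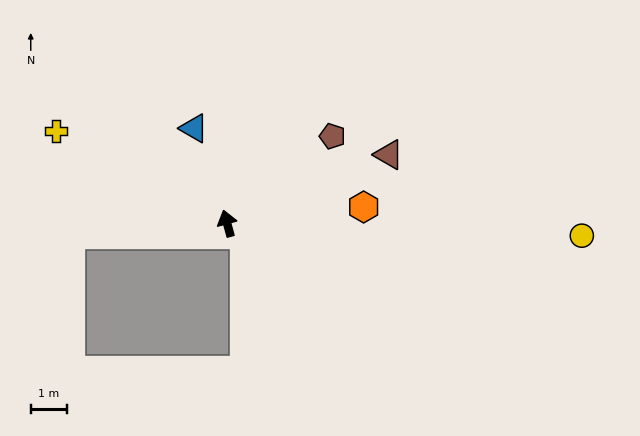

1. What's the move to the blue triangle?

turn left 4°, forward 2.8 m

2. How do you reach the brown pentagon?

turn right 66°, forward 3.7 m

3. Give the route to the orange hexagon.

turn right 98°, forward 3.8 m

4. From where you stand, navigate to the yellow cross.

turn left 46°, forward 5.3 m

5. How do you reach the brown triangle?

turn right 82°, forward 4.8 m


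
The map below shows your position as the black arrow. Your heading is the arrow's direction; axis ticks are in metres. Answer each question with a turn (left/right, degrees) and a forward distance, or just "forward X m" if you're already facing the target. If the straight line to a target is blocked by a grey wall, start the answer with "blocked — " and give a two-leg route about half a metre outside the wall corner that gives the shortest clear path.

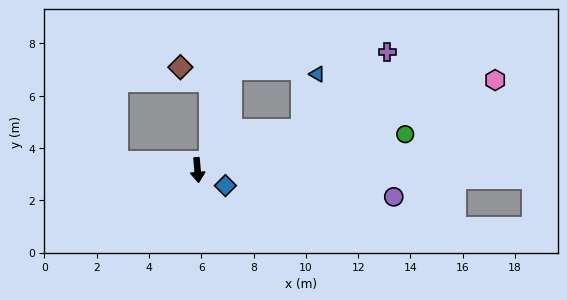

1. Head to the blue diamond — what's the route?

turn left 56°, forward 1.2 m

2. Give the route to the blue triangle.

blocked — turn left 106°, forward 4.3 m, then turn left 54°, forward 2.2 m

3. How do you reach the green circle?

turn left 95°, forward 8.1 m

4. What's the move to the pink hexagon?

turn left 102°, forward 11.9 m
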